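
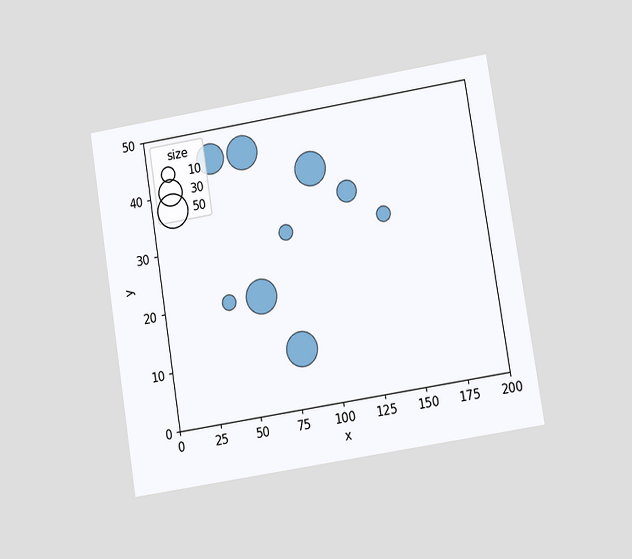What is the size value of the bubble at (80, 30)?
The chart is tilted about 9° counter-clockwise and viewed at a slight angle. Matching the bubble at (80, 30) against the size legend gives 10.

10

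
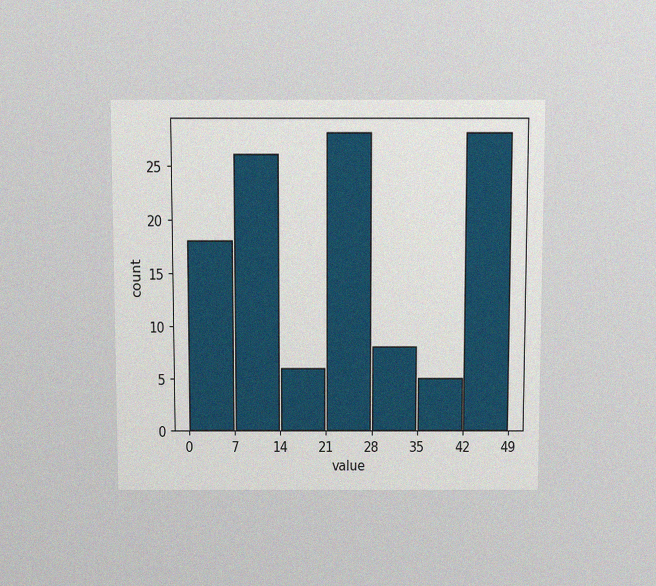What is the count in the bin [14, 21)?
6

The chart is viewed slightly from above, with some photo noise. The [14, 21) bin has height 6.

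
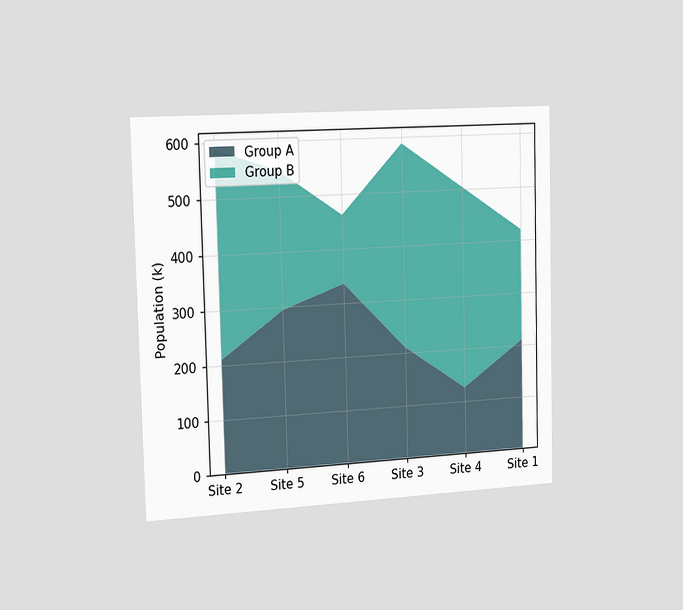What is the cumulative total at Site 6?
The chart is viewed slightly from the left. The stacked total at Site 6 reaches 462k.

462k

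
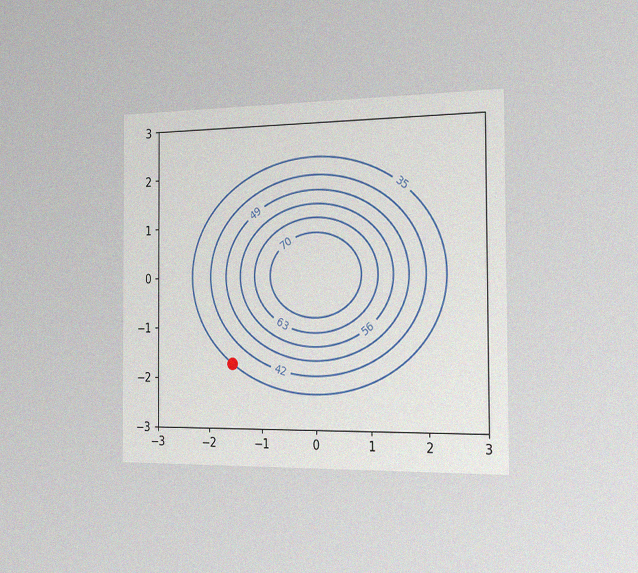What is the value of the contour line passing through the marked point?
35

The chart is viewed slightly from the right, with some photo noise. The marked point sits on the contour labelled 35.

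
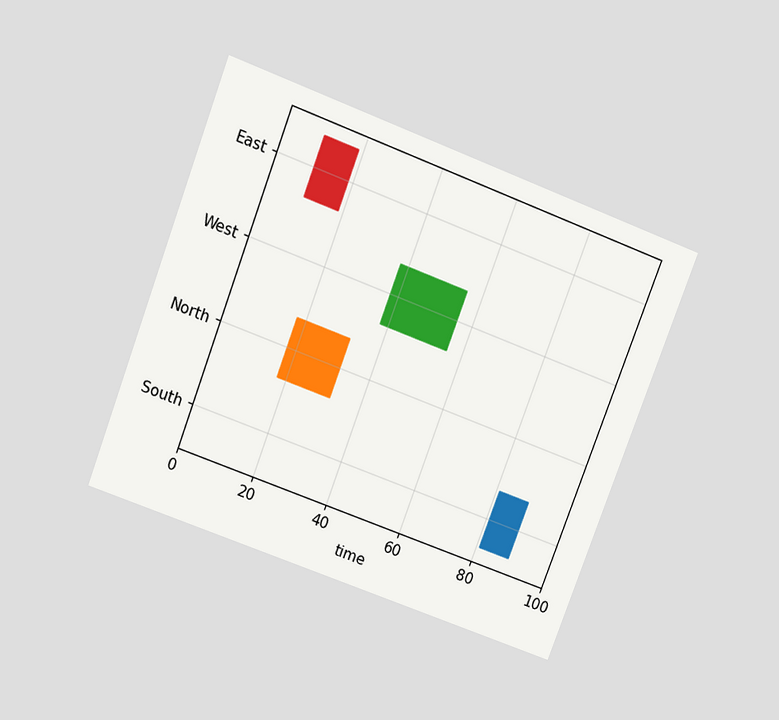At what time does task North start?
The chart is tilted about 21° clockwise and viewed at a slight angle. The North bar begins at t=18.

18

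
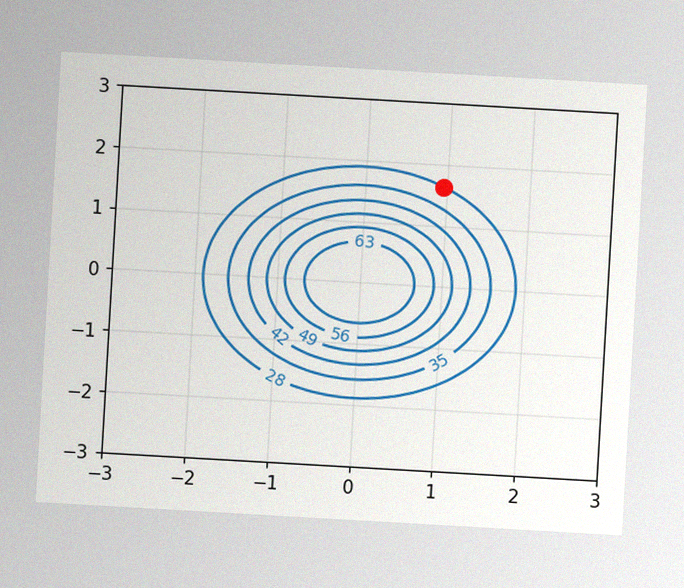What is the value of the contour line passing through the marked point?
28

The chart is tilted about 3° clockwise, with some photo noise. The marked point sits on the contour labelled 28.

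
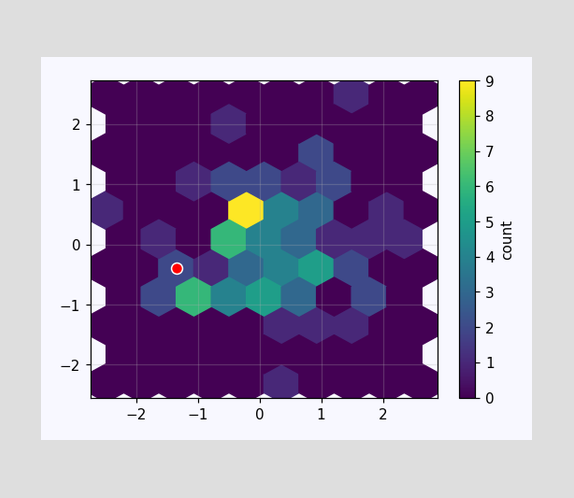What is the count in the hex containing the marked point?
2

The marked hex reads 2 on the colorbar.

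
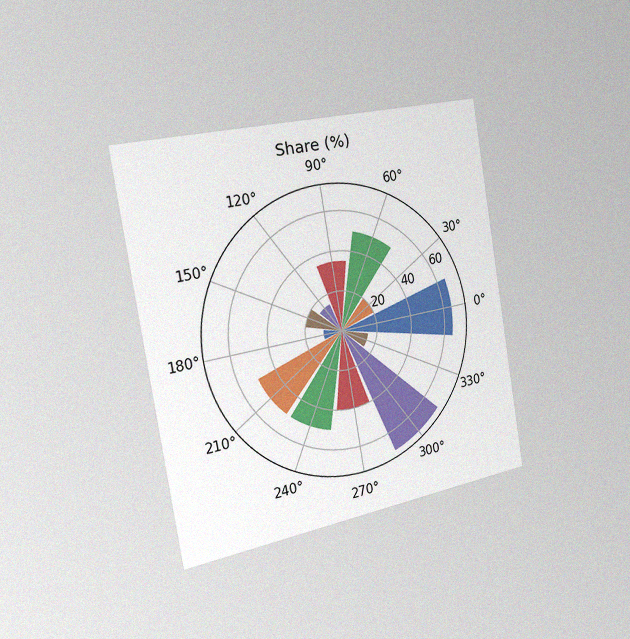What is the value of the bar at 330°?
15%

The chart is tilted about 10° counter-clockwise and viewed slightly from the left, with some photo noise. The bar at 330° reaches 15% on the radial axis.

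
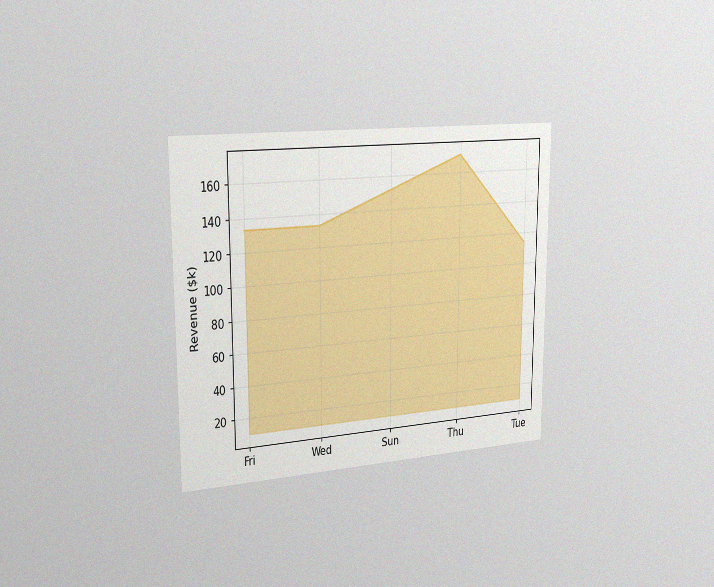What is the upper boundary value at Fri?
$133k

The chart is viewed slightly from the left, with some photo noise. At Fri the upper boundary is at $133k.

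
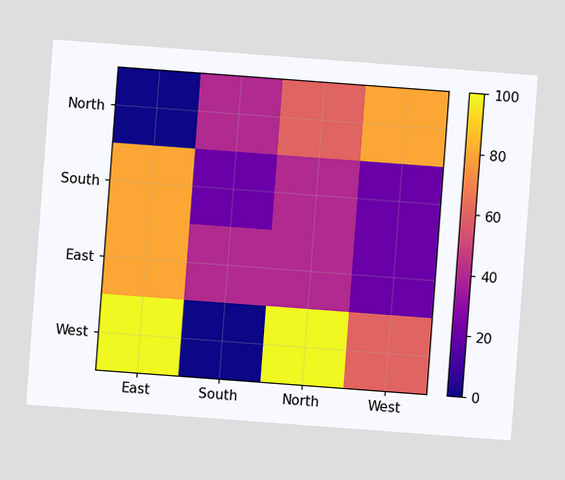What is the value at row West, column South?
0

The chart is tilted about 4° clockwise. Matching cell (West, South) against the colorbar gives 0.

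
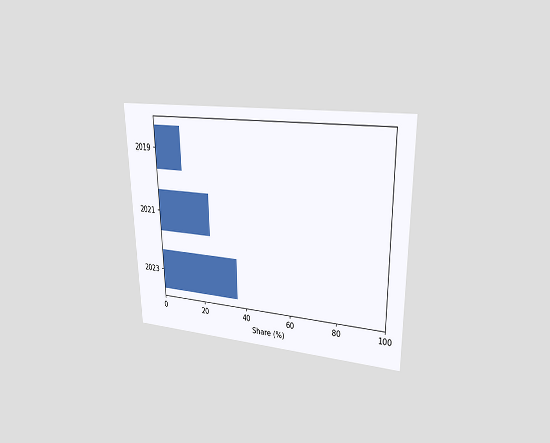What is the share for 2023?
36%

The chart is viewed at a slight angle. Reading along the chart's x-axis, the 2023 bar reaches 36%.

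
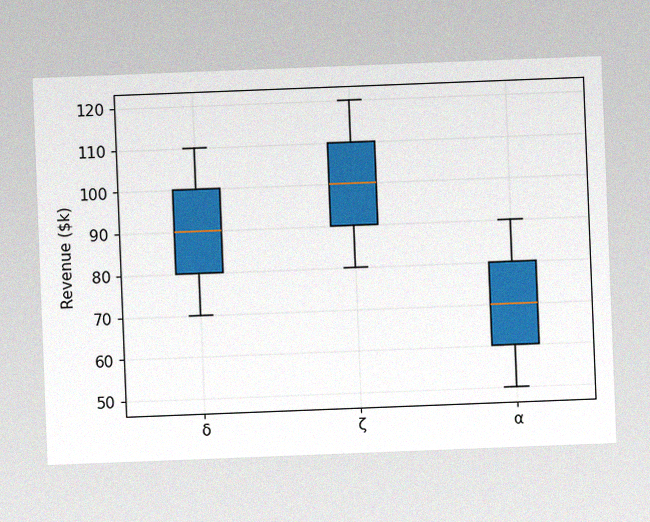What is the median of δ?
$90k

The chart is tilted about 2° counter-clockwise, with some photo noise. The median line in the δ box sits at $90k.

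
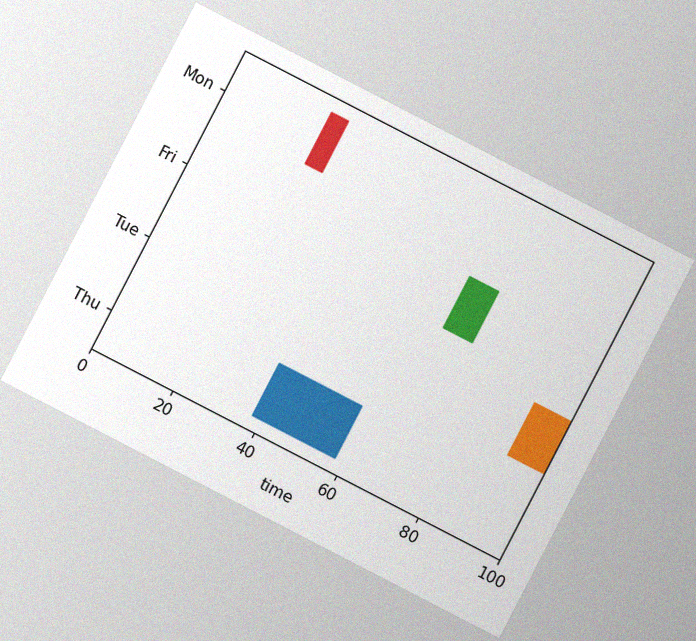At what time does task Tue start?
The chart is tilted about 27° clockwise, with some photo noise. The Tue bar begins at t=91.

91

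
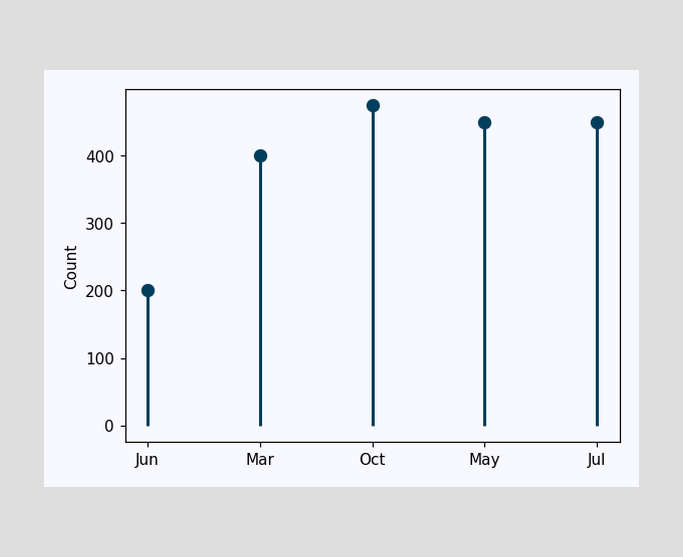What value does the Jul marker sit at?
The Jul marker sits at 450.

450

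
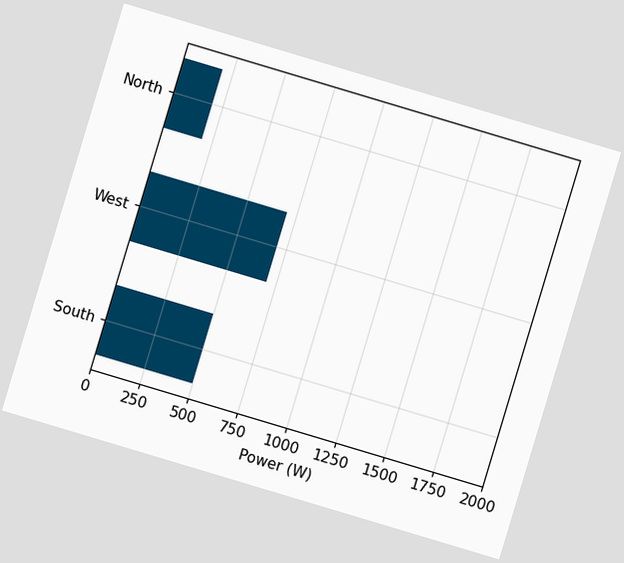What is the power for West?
The chart is tilted about 17° clockwise. Reading along the chart's x-axis, the West bar reaches 700W.

700W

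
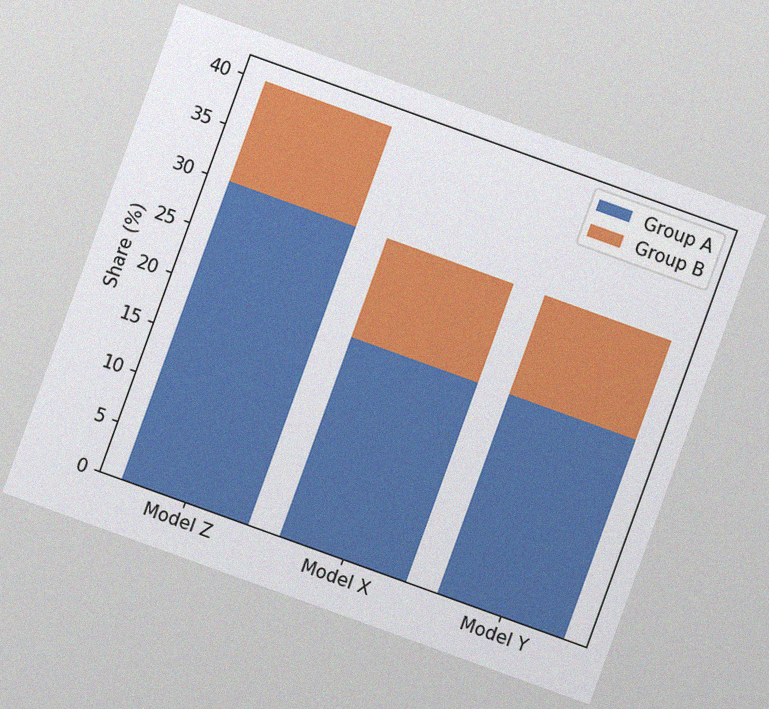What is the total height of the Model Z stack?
The chart is tilted about 20° clockwise, with some photo noise. The Model Z stack's top reaches 40% on the y-axis.

40%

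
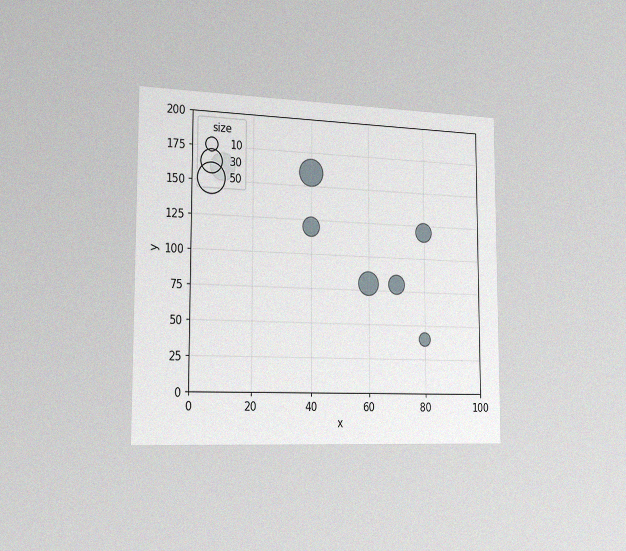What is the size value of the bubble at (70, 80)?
20

The chart is viewed slightly from the left, with some photo noise. Matching the bubble at (70, 80) against the size legend gives 20.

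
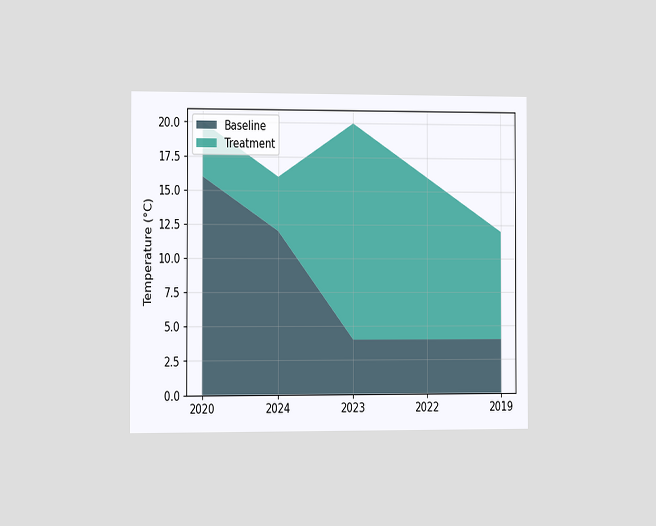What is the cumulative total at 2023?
20°C

The chart is viewed slightly from the left. The stacked total at 2023 reaches 20°C.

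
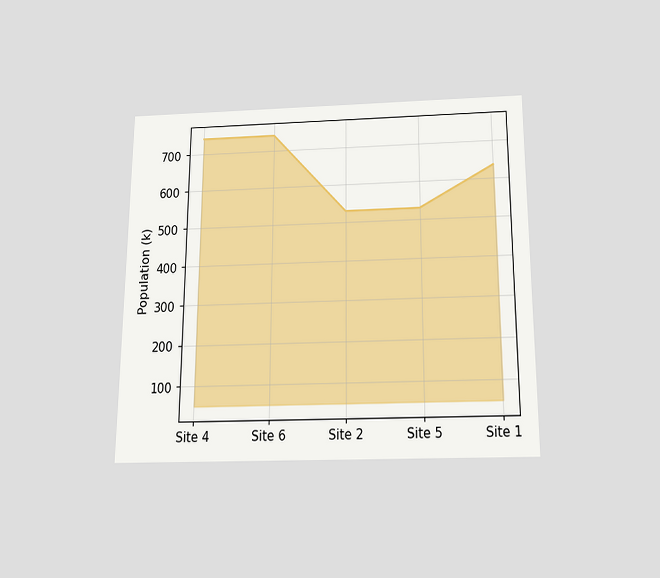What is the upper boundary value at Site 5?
The chart is viewed slightly from below. At Site 5 the upper boundary is at 530k.

530k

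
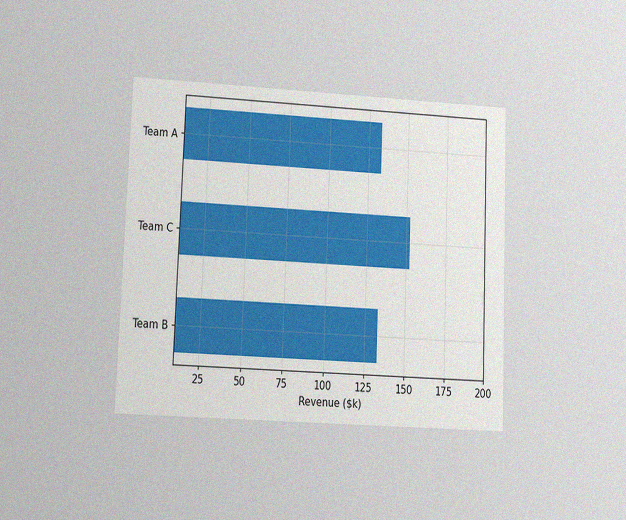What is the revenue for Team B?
$133k

The chart is tilted about 2° clockwise and viewed at a slight angle, with some photo noise. Reading along the chart's x-axis, the Team B bar reaches $133k.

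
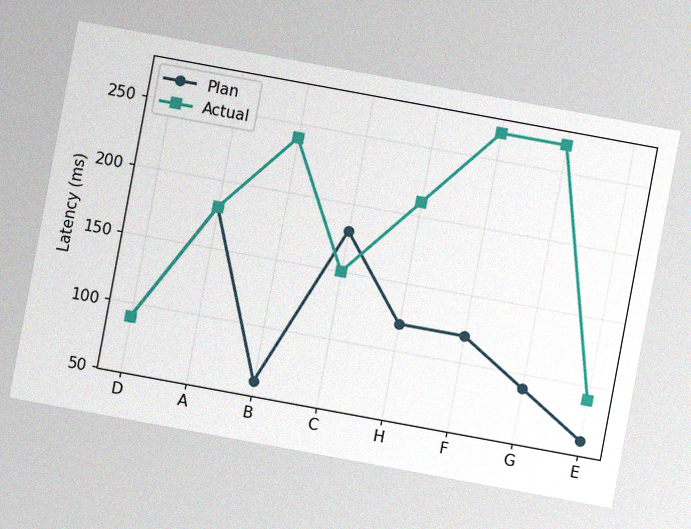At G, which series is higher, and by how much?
Actual, by 180ms

The chart is tilted about 10° clockwise, with some photo noise. At G, Actual sits above the other line by 180ms.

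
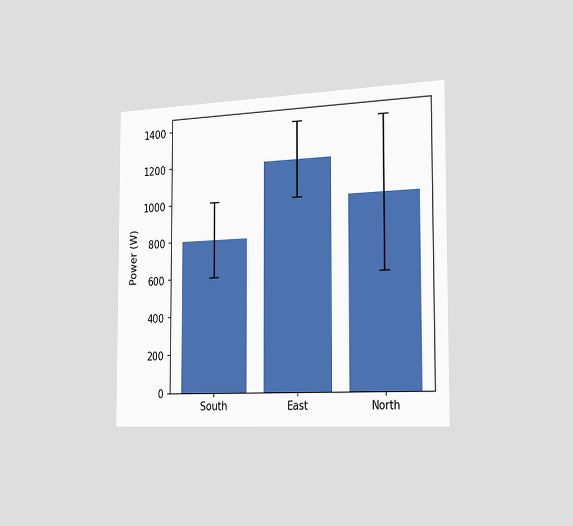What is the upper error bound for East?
The chart is viewed slightly from the right. The East bar's upper whisker reaches 1400W.

1400W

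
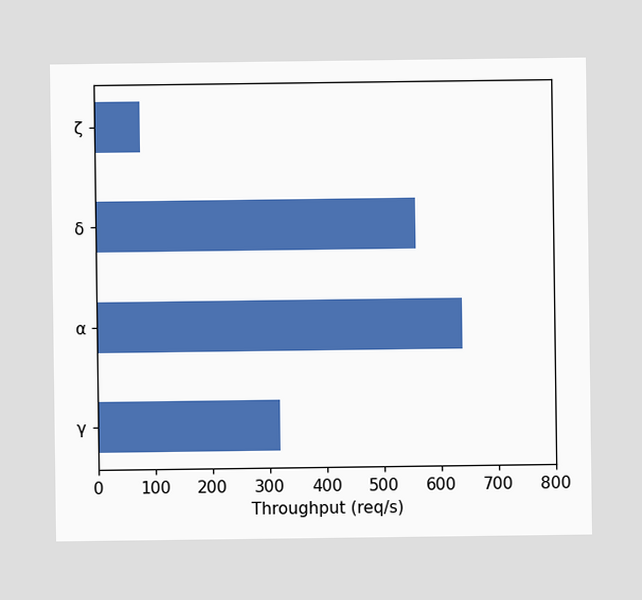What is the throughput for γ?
320req/s

Reading along the chart's x-axis, the γ bar reaches 320req/s.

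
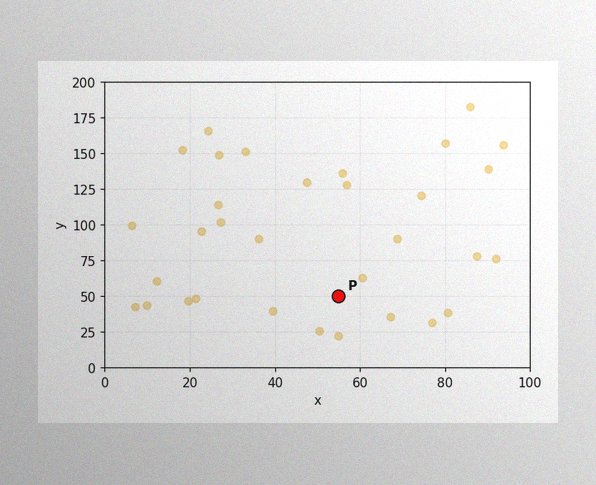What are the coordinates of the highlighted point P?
(55, 50)

The image has some photo noise and uneven lighting. Following the gridlines from P to each axis, P sits at (55, 50).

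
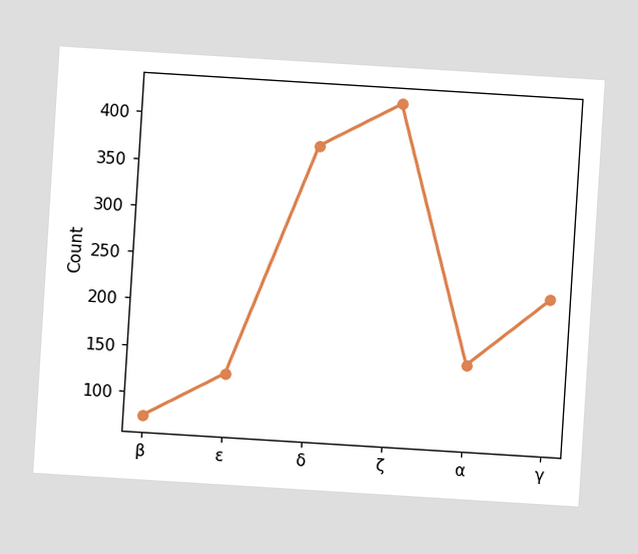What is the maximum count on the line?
425

The chart is tilted about 4° clockwise. The highest point is at ζ, and reading across to the y-axis gives 425.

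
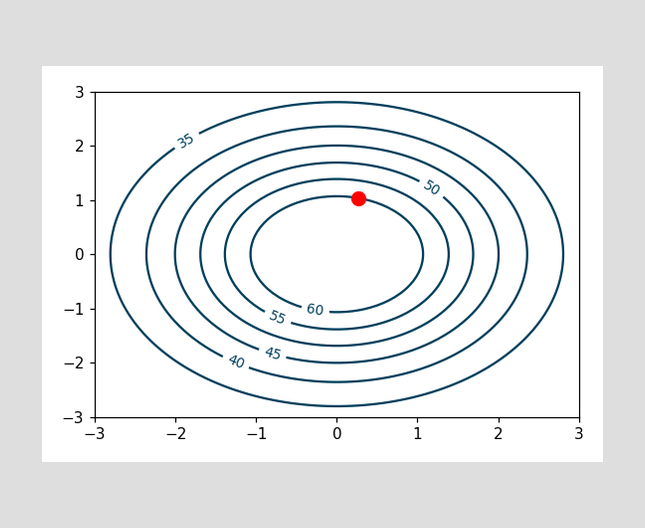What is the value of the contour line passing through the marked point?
60

The marked point sits on the contour labelled 60.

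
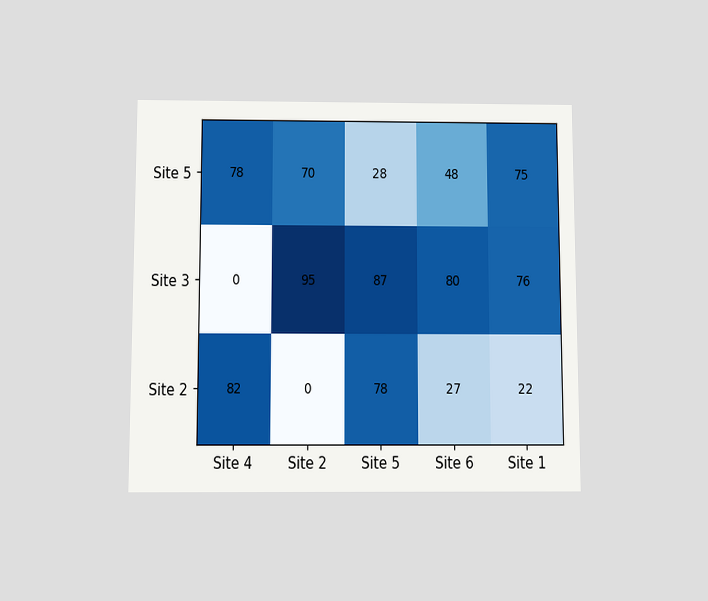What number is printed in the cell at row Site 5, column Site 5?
The chart is viewed slightly from below. The (Site 5, Site 5) cell reads 28.

28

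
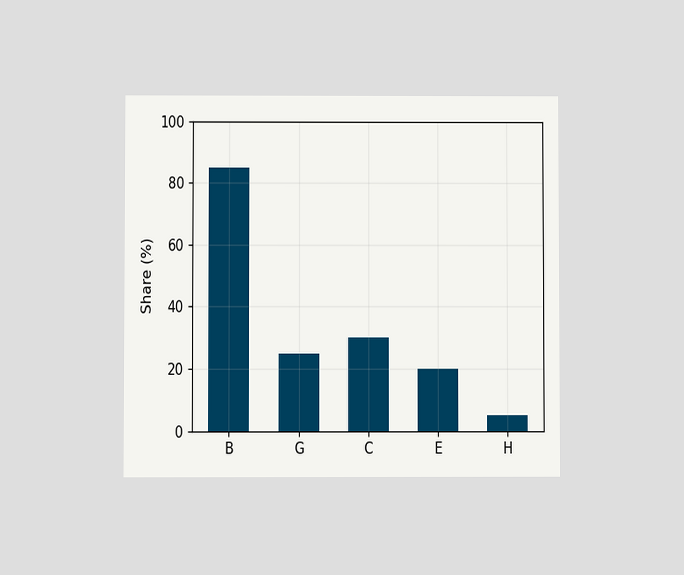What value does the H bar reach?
5%

The chart is viewed at a slight angle. Reading along the chart's y-axis, the H bar reaches 5%.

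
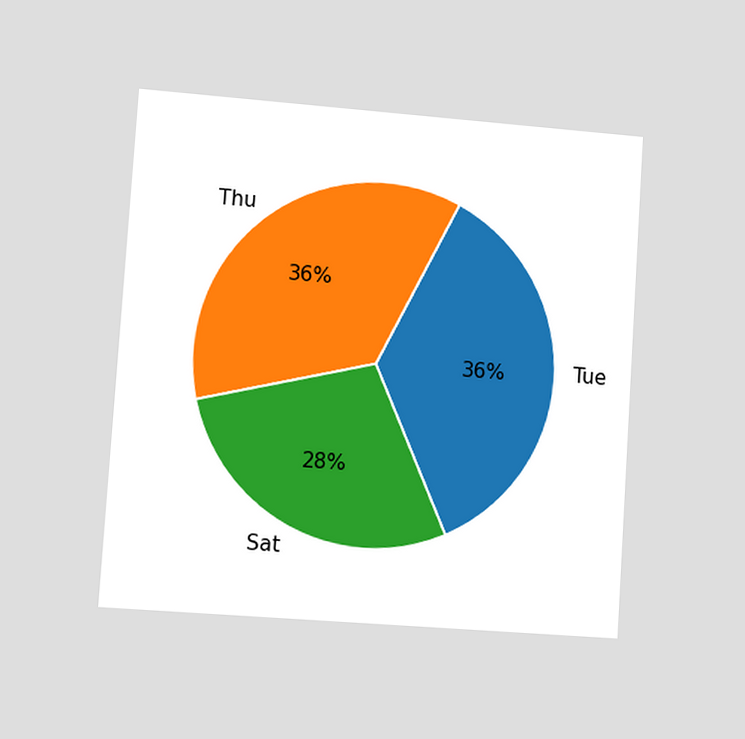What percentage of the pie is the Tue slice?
36%

The chart is tilted about 4° clockwise and viewed slightly from the left. The Tue slice takes up 36% of the pie.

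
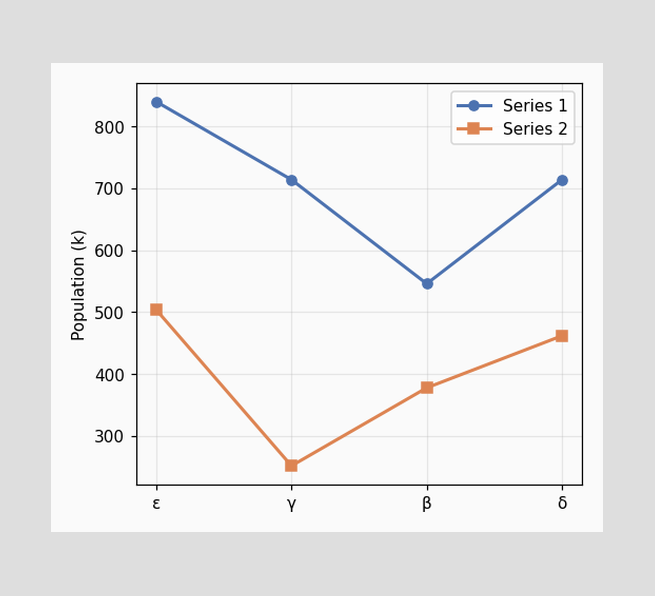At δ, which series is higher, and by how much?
At δ, Series 1 sits above the other line by 252k.

Series 1, by 252k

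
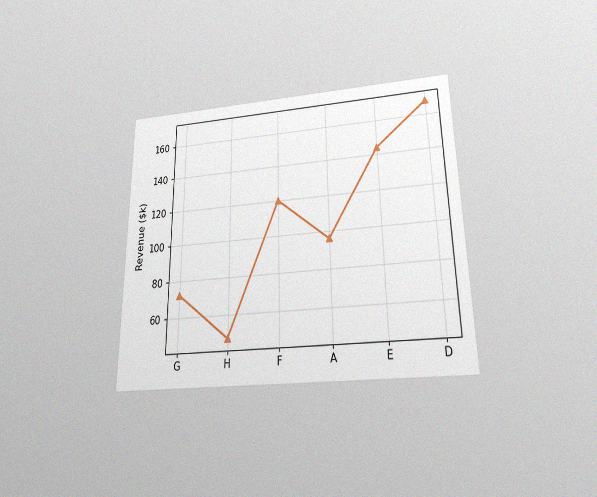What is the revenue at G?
The chart is viewed slightly from below, with some photo noise. At G, the line is at $72k.

$72k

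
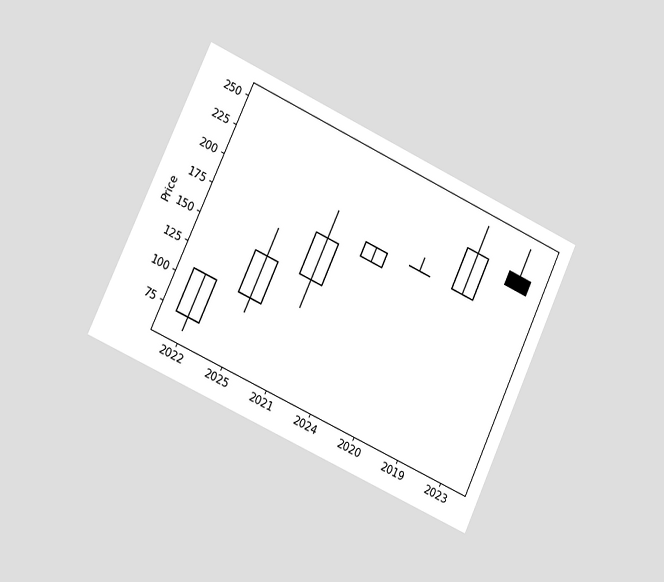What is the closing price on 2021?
The chart is tilted about 25° clockwise and viewed slightly from the left. The 2021 candle closes at 180.

180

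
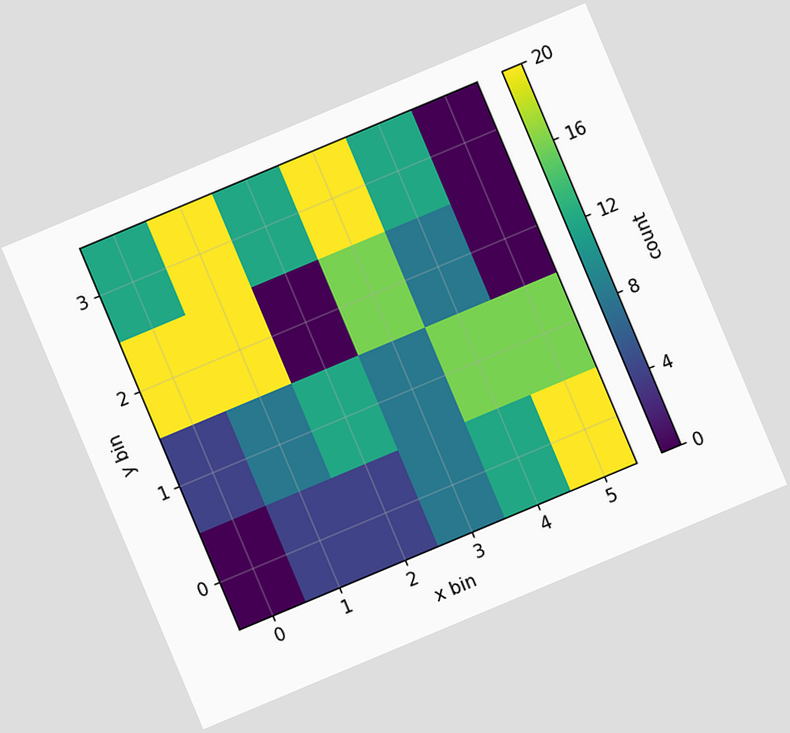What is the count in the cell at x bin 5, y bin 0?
The chart is tilted about 23° counter-clockwise. Matching the cell (5, 0) against the colorbar gives 20.

20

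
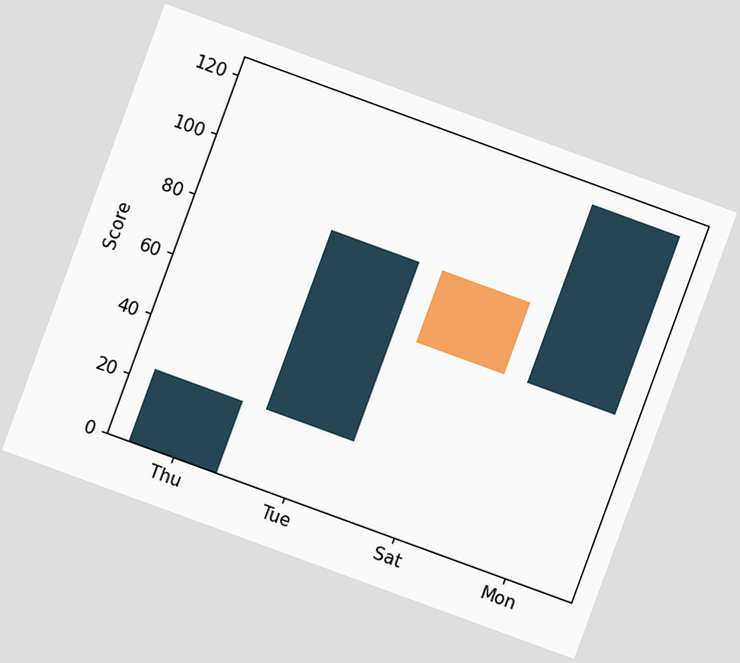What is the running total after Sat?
The chart is tilted about 20° clockwise. After Sat the running total reaches 60.

60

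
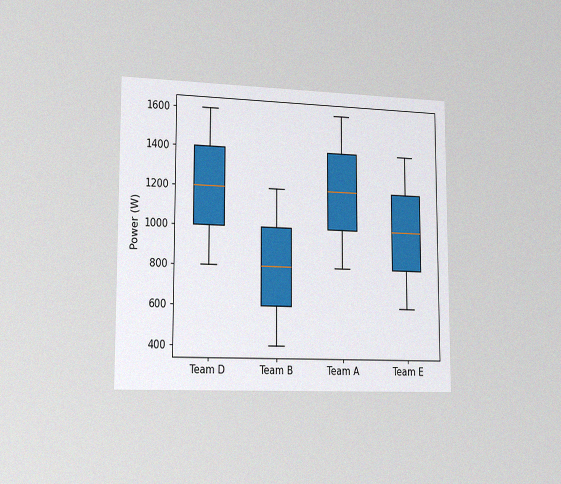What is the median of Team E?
1000W

The chart is viewed slightly from the left, with some photo noise. The median line in the Team E box sits at 1000W.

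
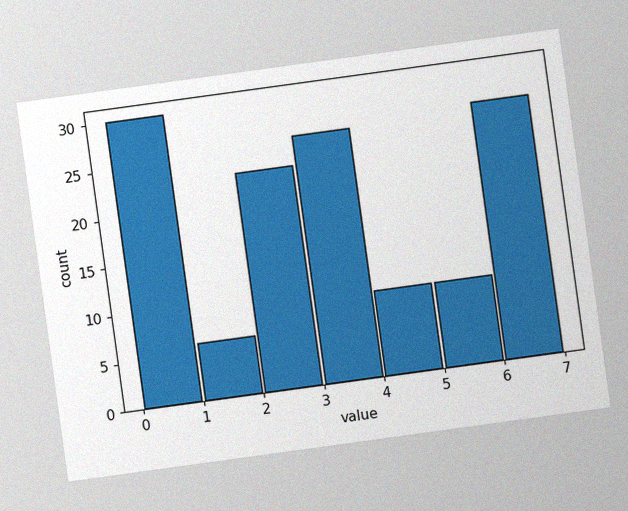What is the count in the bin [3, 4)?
26

The chart is tilted about 8° counter-clockwise, with some photo noise. The [3, 4) bin has height 26.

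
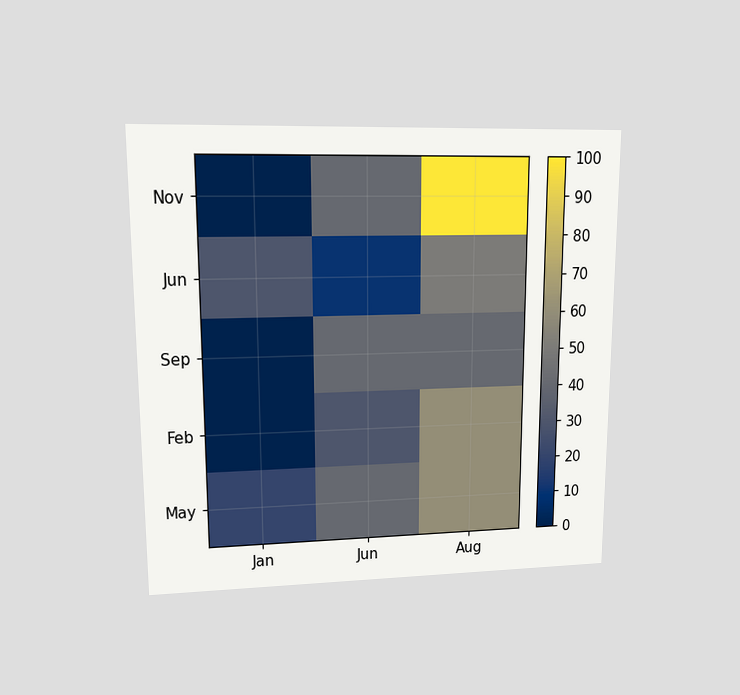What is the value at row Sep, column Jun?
40

The chart is viewed at a slight angle. Matching cell (Sep, Jun) against the colorbar gives 40.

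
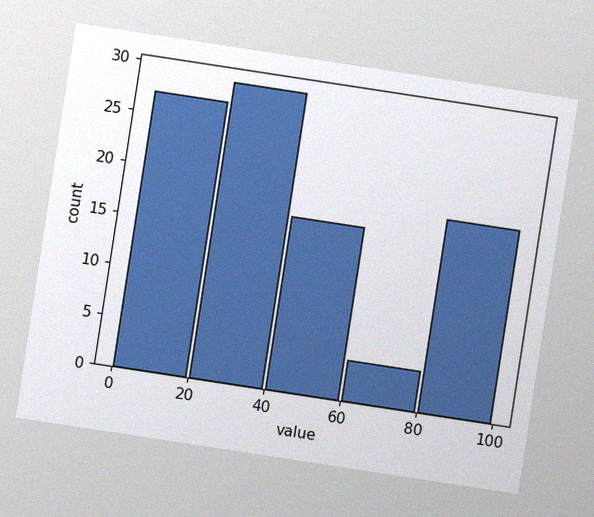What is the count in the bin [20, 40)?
29

The chart is tilted about 9° clockwise, with some photo noise. The [20, 40) bin has height 29.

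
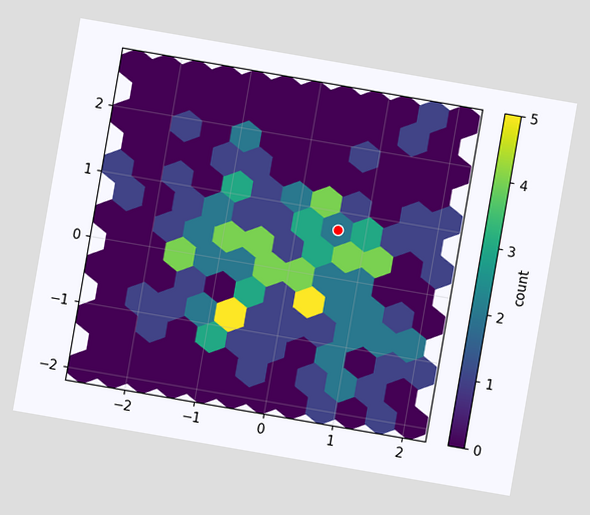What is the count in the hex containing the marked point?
The chart is tilted about 10° clockwise. The marked hex reads 2 on the colorbar.

2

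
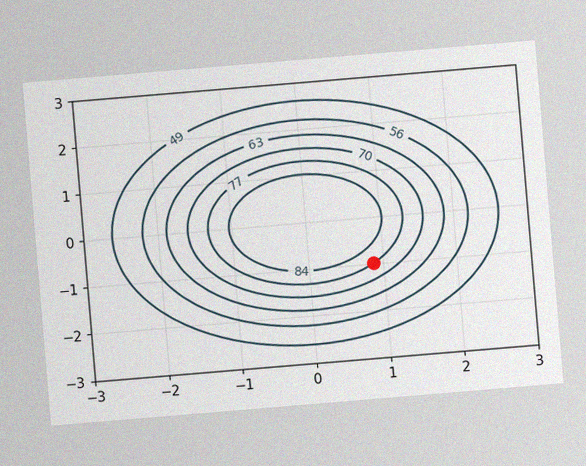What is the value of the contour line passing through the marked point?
77

The chart is tilted about 5° counter-clockwise, with some photo noise. The marked point sits on the contour labelled 77.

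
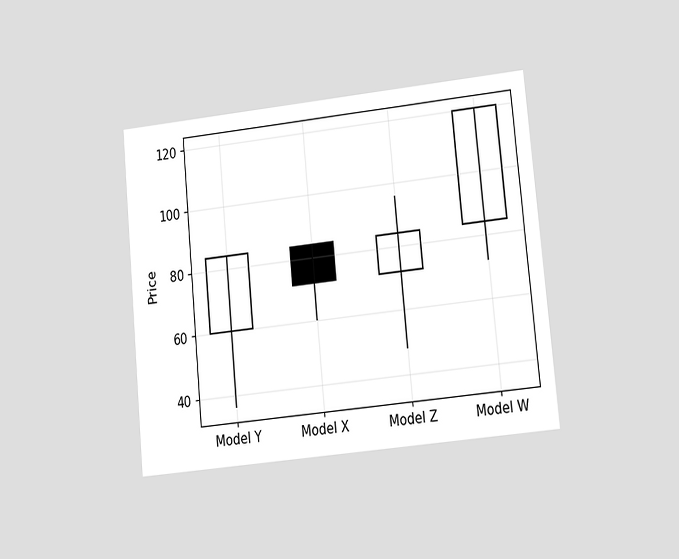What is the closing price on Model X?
The chart is tilted about 5° counter-clockwise and viewed at a slight angle. The Model X candle closes at 72.

72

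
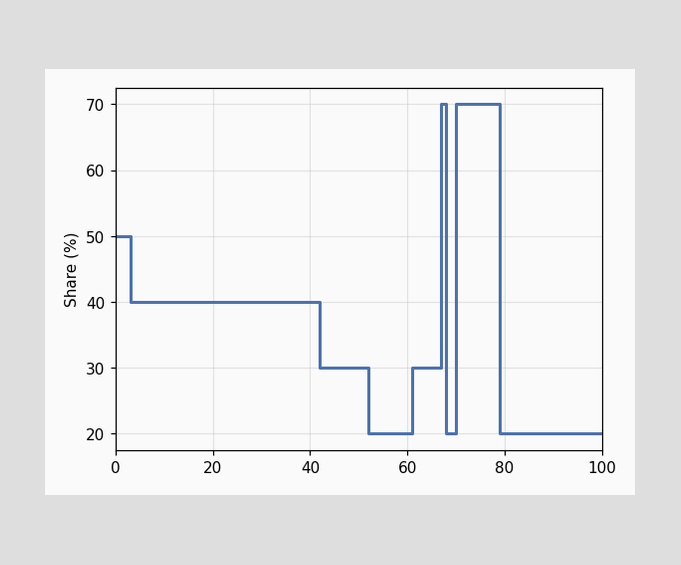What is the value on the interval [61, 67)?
On [61, 67) the step sits at 30%.

30%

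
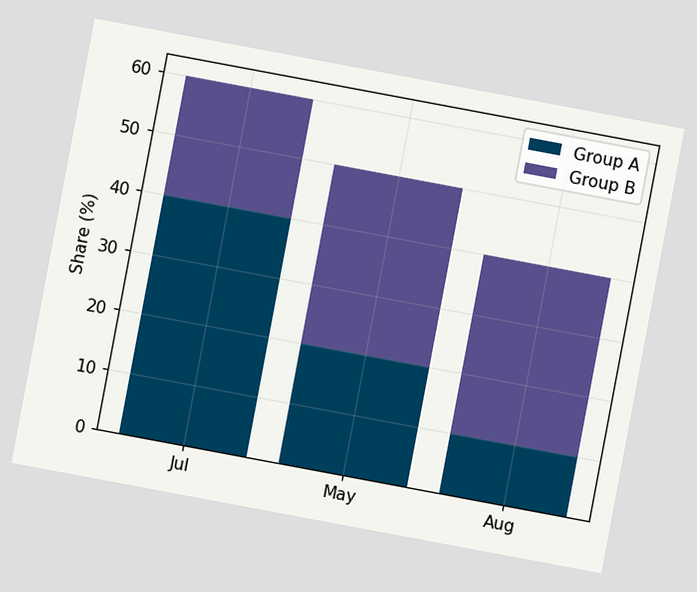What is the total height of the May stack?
The chart is tilted about 11° clockwise. The May stack's top reaches 50% on the y-axis.

50%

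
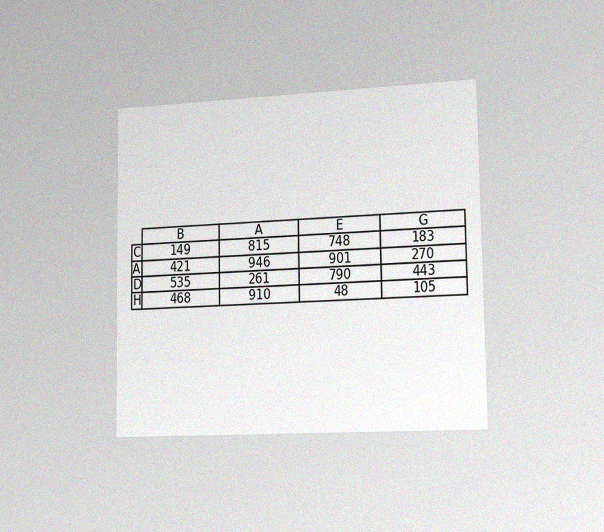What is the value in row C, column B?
149

The chart is viewed slightly from the right, with some photo noise. The (C, B) cell reads 149.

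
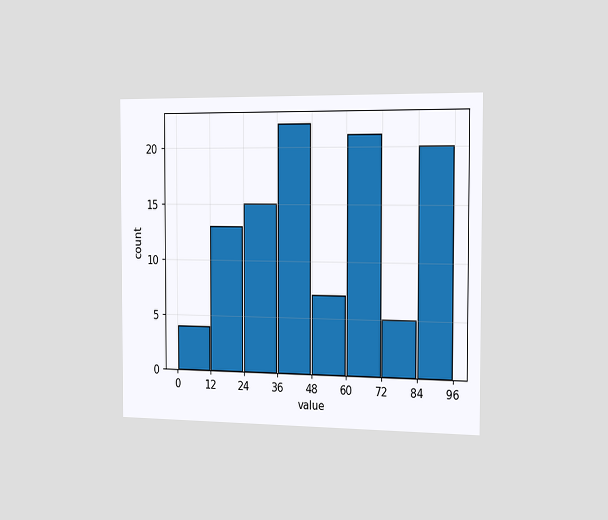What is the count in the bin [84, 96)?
The chart is viewed slightly from the right. The [84, 96) bin has height 20.

20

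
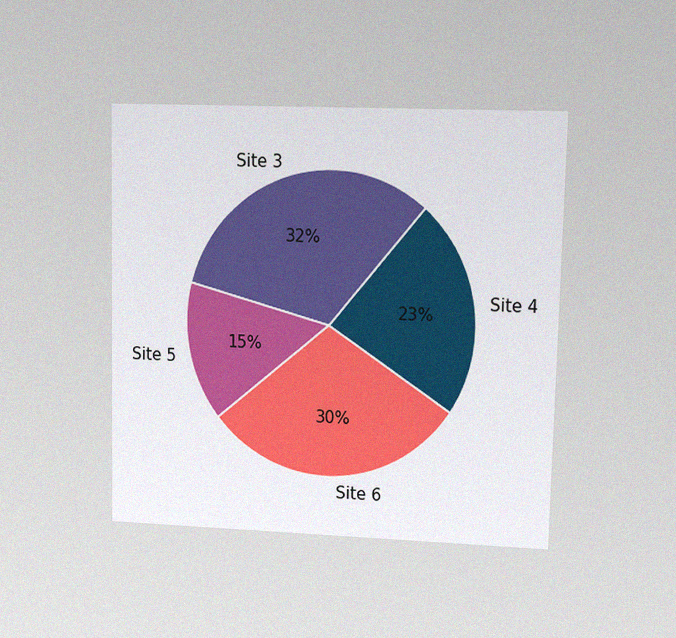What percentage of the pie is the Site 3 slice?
32%

The chart is viewed at a slight angle, with some photo noise. The Site 3 slice takes up 32% of the pie.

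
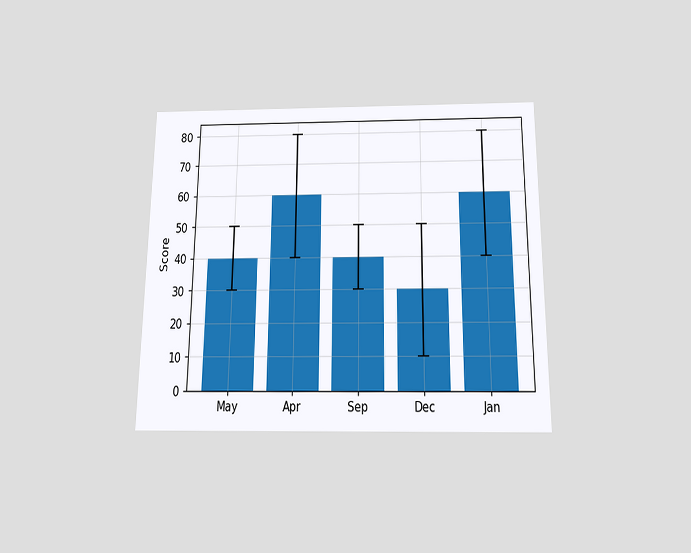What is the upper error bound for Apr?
80

The chart is viewed slightly from below. The Apr bar's upper whisker reaches 80.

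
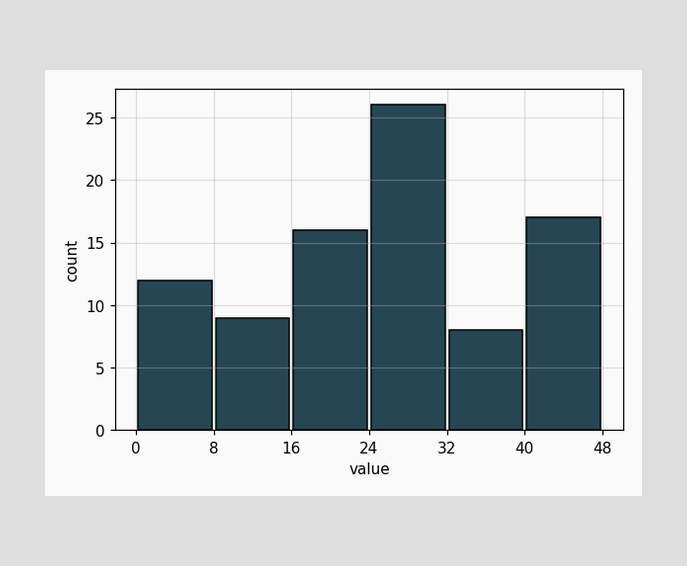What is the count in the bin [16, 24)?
16

The [16, 24) bin has height 16.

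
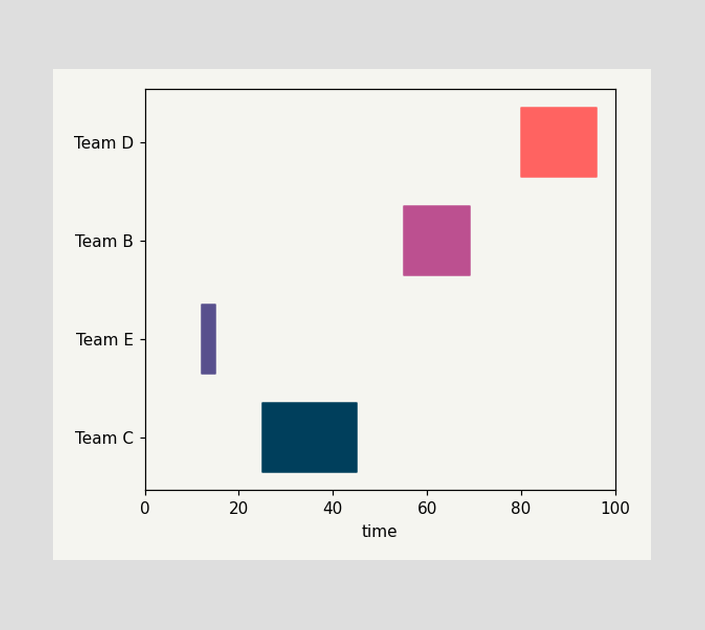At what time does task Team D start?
80

The Team D bar begins at t=80.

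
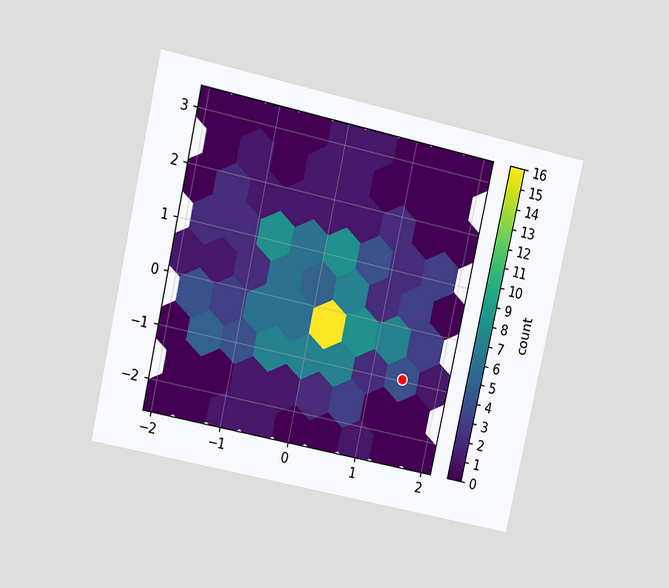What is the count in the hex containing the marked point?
4

The chart is tilted about 12° clockwise and viewed at a slight angle. The marked hex reads 4 on the colorbar.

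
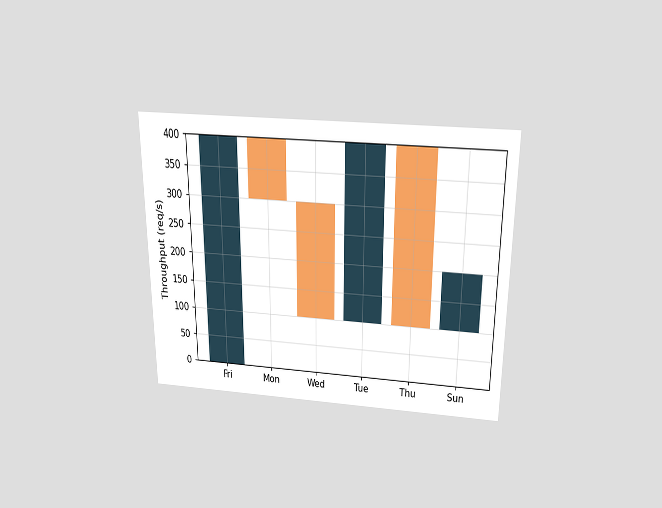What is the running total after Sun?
200req/s

The chart is viewed slightly from above. After Sun the running total reaches 200req/s.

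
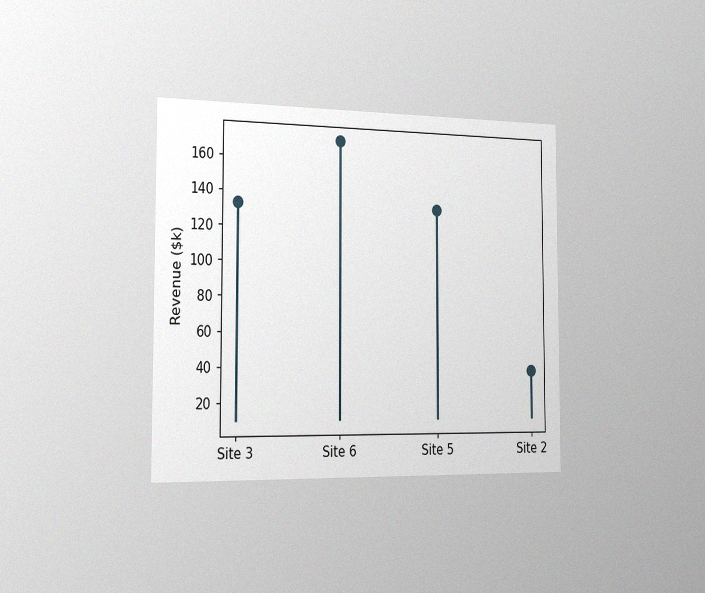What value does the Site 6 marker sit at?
$171k

The chart is viewed slightly from the left, with some photo noise. The Site 6 marker sits at $171k.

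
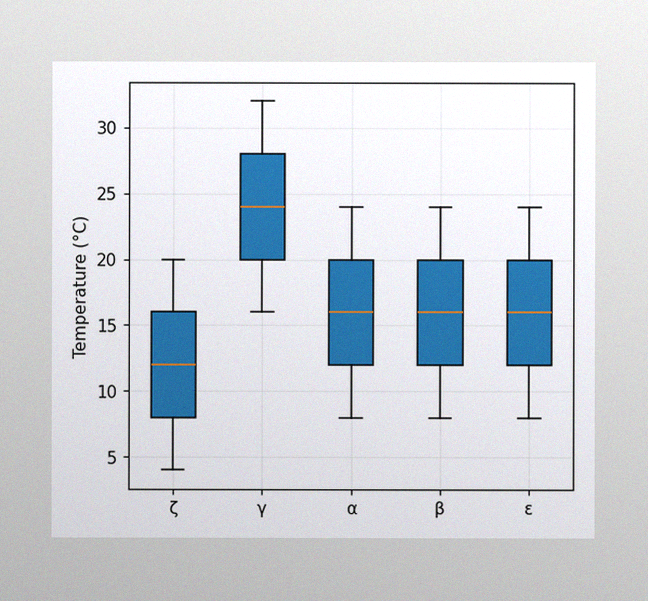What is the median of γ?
24°C

The image has some photo noise and uneven lighting. The median line in the γ box sits at 24°C.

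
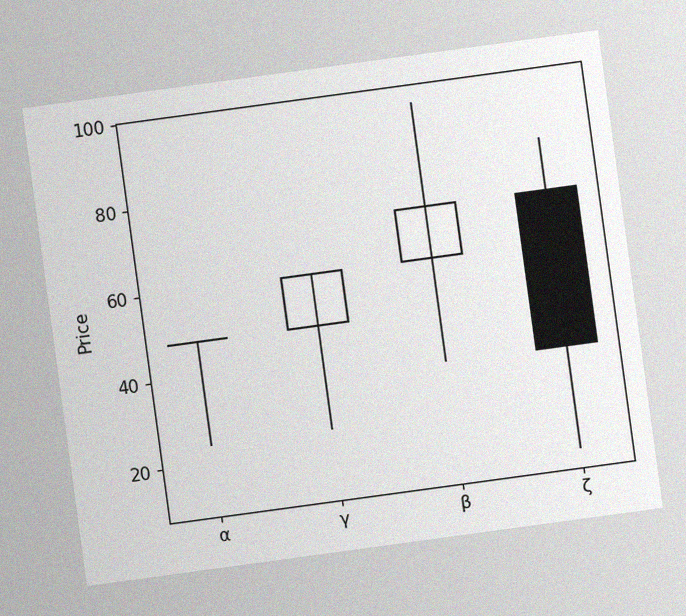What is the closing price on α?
48

The chart is tilted about 8° counter-clockwise, with some photo noise. The α candle closes at 48.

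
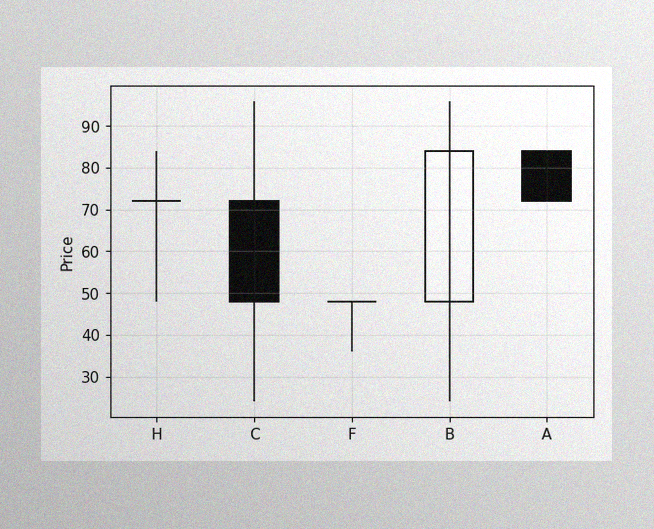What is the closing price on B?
84

The image has some photo noise and uneven lighting. The B candle closes at 84.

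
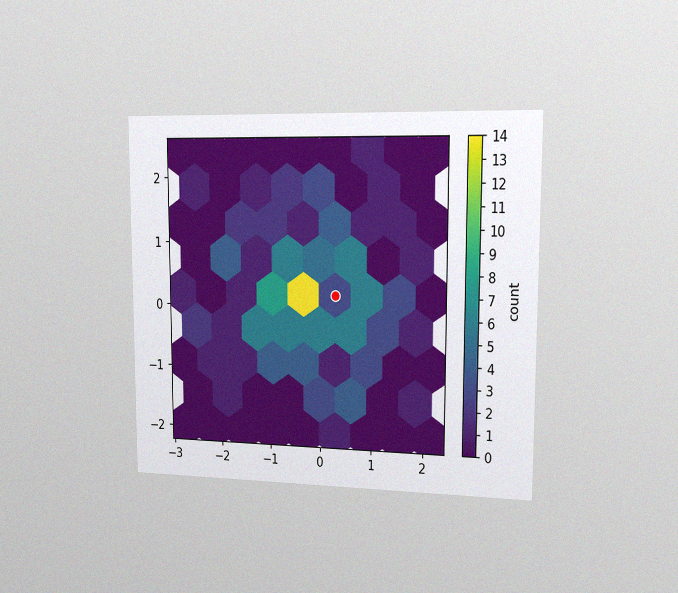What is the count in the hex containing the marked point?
The chart is viewed slightly from the right, with some photo noise. The marked hex reads 3 on the colorbar.

3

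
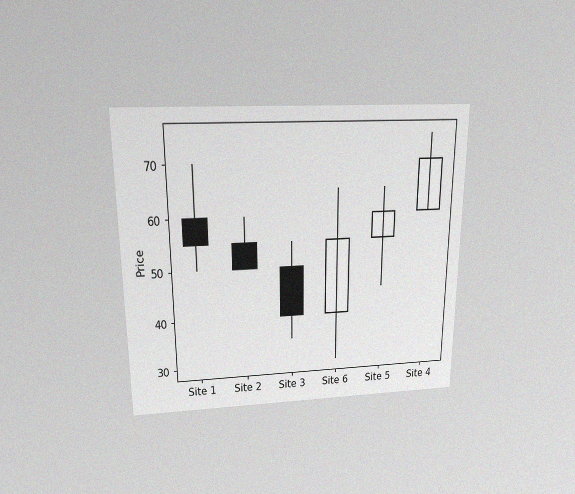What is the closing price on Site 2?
50

The chart is viewed slightly from above, with some photo noise. The Site 2 candle closes at 50.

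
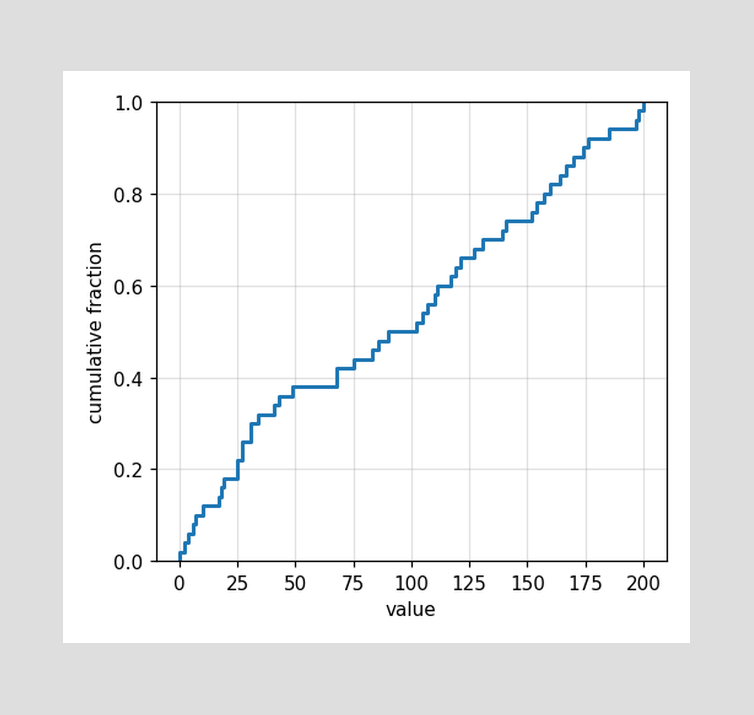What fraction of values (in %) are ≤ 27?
26%

At x=27 the ECDF step is at 26%.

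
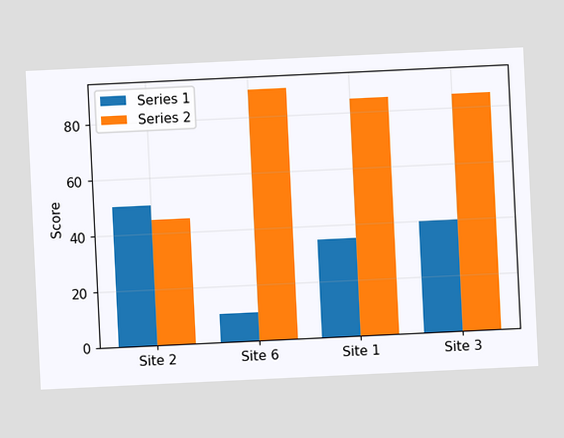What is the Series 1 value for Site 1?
The chart is tilted about 3° counter-clockwise. The Series 1 bar at Site 1 reaches 35 on the y-axis.

35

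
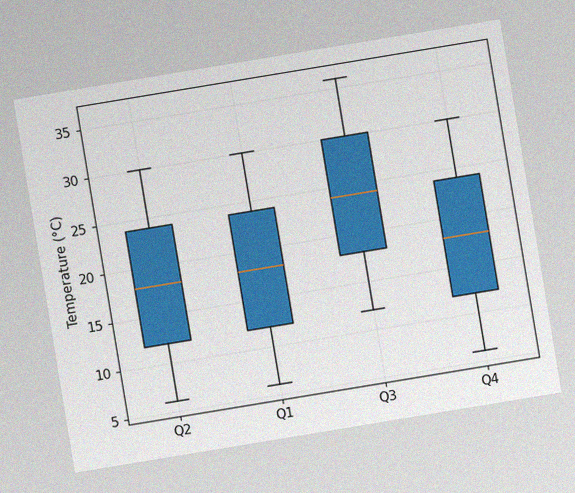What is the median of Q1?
18°C

The chart is tilted about 9° counter-clockwise, with some photo noise. The median line in the Q1 box sits at 18°C.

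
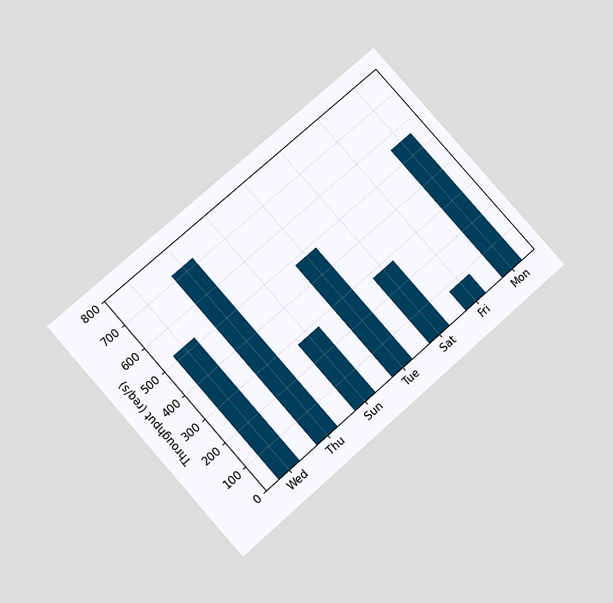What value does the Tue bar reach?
The chart is tilted about 41° counter-clockwise and viewed slightly from below. Reading along the chart's y-axis, the Tue bar reaches 480req/s.

480req/s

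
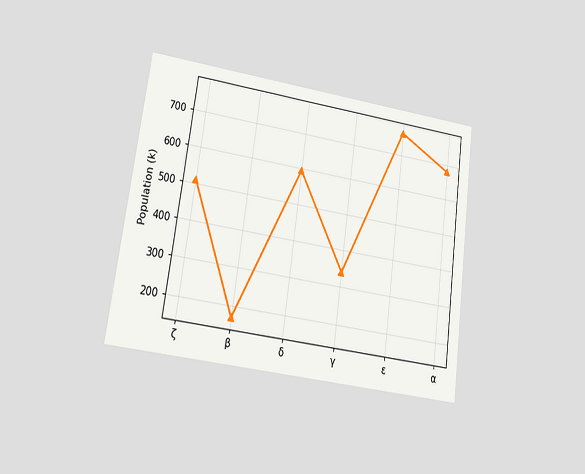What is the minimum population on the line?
The chart is tilted about 8° clockwise and viewed at a slight angle. The lowest point is at β, and reading across to the y-axis gives 170k.

170k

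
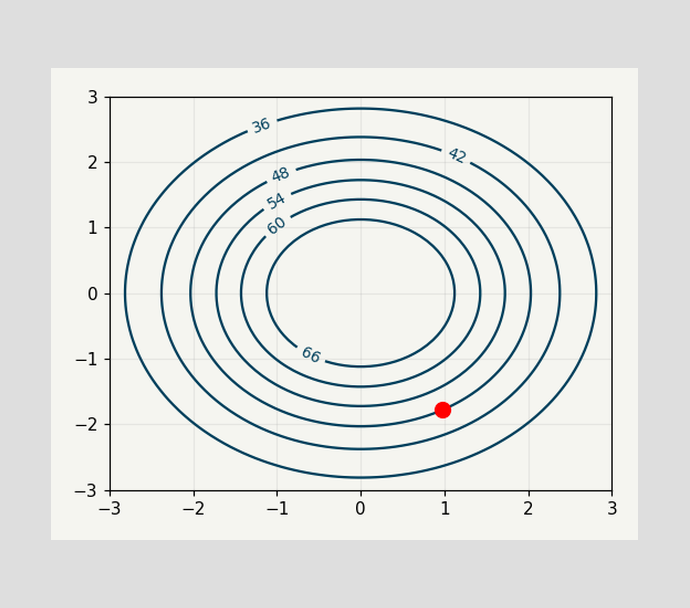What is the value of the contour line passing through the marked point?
The marked point sits on the contour labelled 48.

48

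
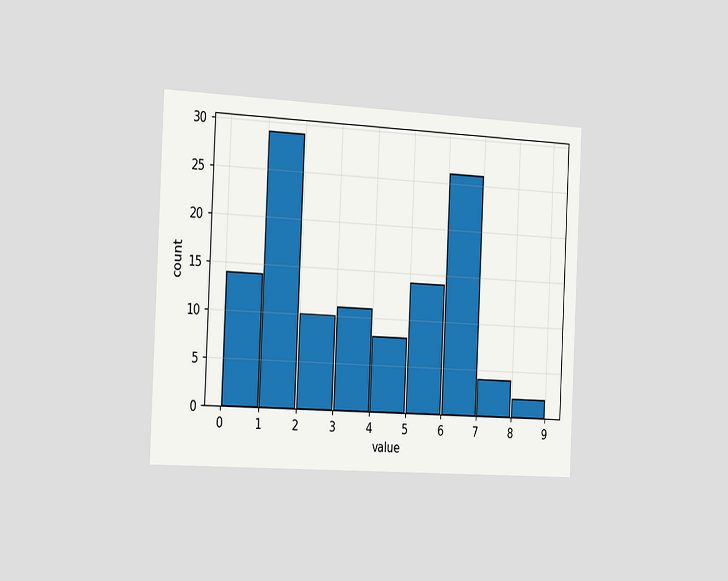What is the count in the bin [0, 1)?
The chart is tilted about 3° clockwise and viewed slightly from the left. The [0, 1) bin has height 14.

14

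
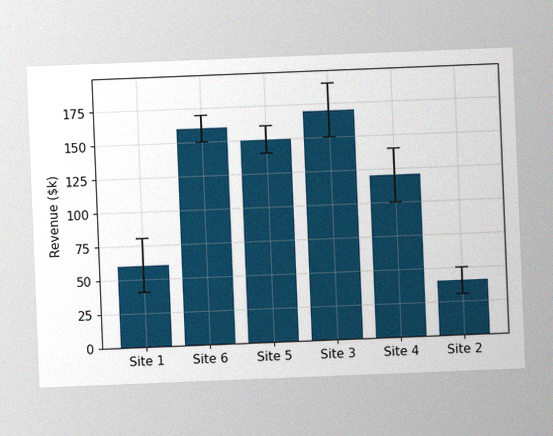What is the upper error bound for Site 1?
$80k

The chart is tilted about 2° counter-clockwise, with some photo noise. The Site 1 bar's upper whisker reaches $80k.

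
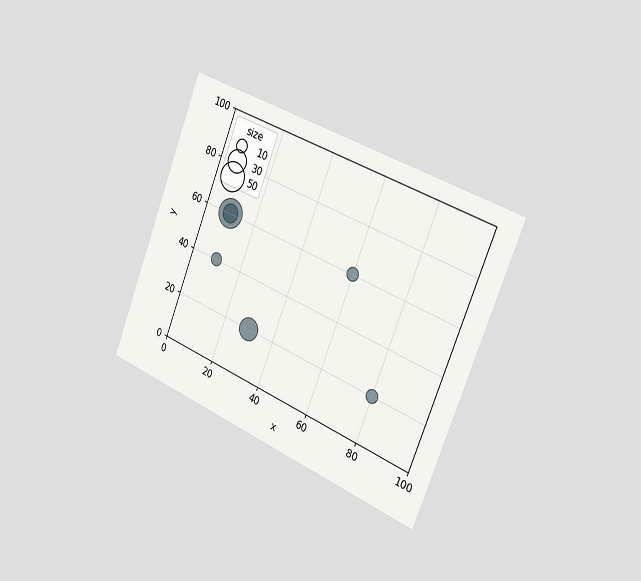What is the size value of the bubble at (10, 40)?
10

The chart is tilted about 22° clockwise and viewed slightly from the right. Matching the bubble at (10, 40) against the size legend gives 10.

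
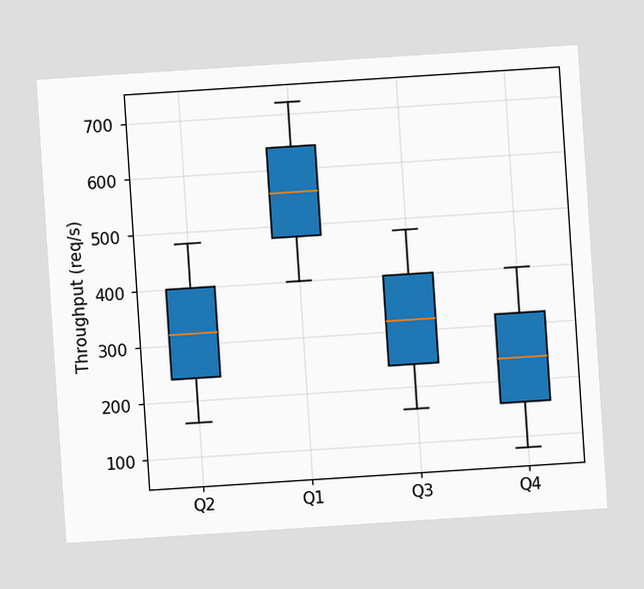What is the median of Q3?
320req/s

The chart is tilted about 4° counter-clockwise. The median line in the Q3 box sits at 320req/s.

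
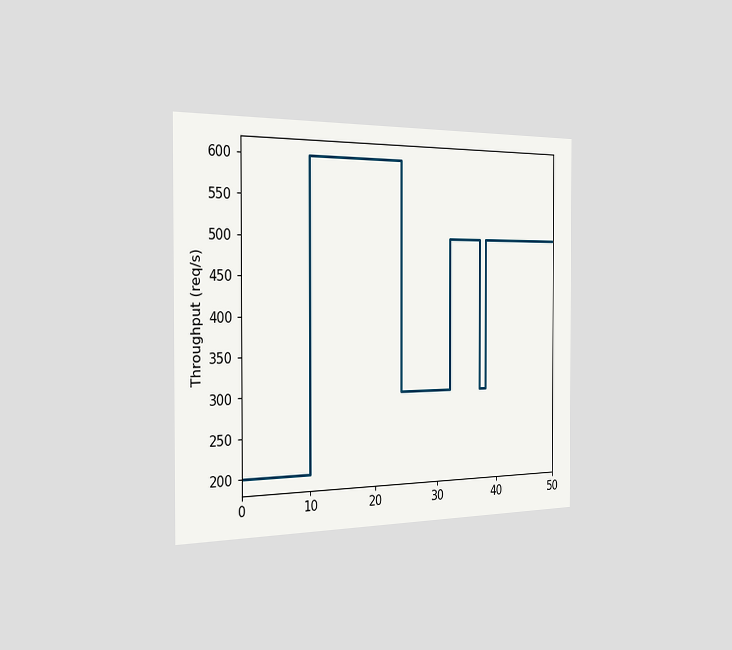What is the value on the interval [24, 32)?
The chart is viewed slightly from the left. On [24, 32) the step sits at 300req/s.

300req/s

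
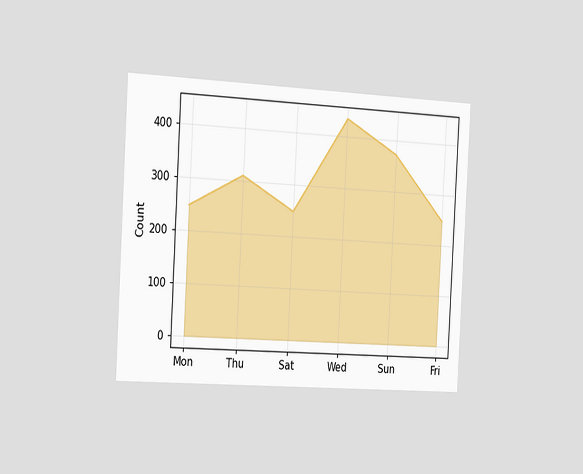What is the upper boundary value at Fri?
248

The chart is tilted about 3° clockwise and viewed slightly from the left. At Fri the upper boundary is at 248.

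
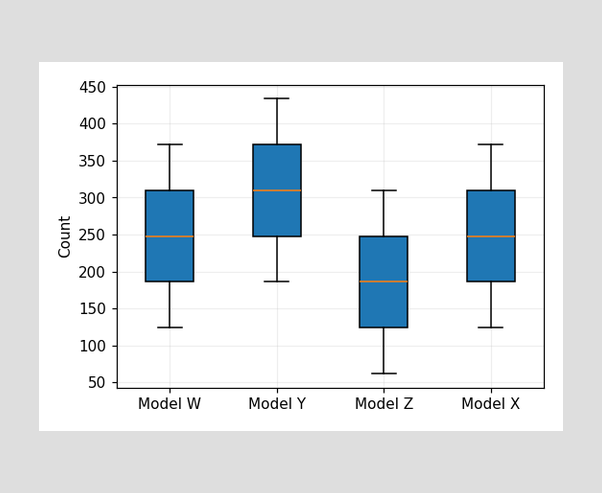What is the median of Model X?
248

The median line in the Model X box sits at 248.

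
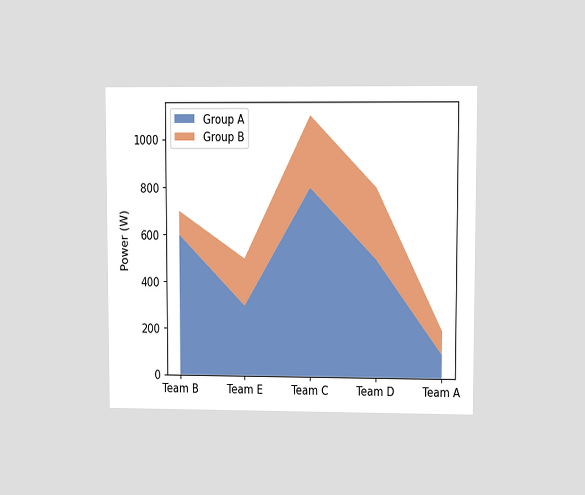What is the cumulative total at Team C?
The chart is viewed at a slight angle. The stacked total at Team C reaches 1100W.

1100W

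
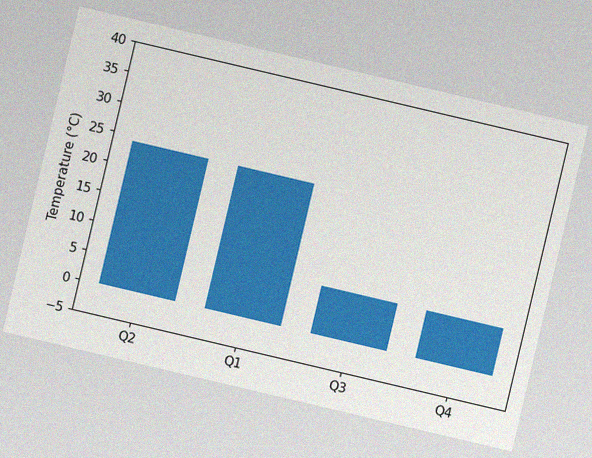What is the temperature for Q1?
24°C

The chart is tilted about 13° clockwise, with some photo noise. Reading along the chart's y-axis, the Q1 bar reaches 24°C.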